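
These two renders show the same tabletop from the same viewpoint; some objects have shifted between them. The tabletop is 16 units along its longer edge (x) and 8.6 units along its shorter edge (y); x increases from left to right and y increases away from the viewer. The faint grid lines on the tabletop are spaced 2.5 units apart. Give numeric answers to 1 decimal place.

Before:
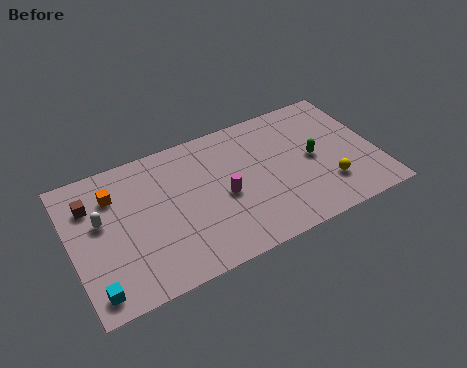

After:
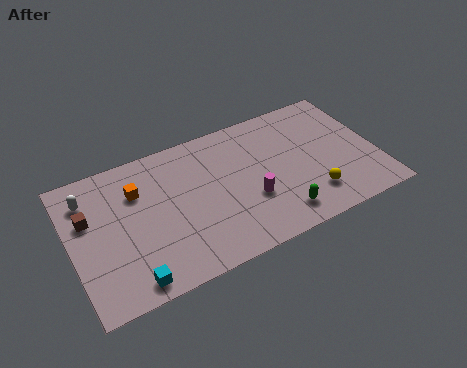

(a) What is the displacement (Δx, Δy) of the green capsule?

(-2.2, -2.8)

From the two frames, the green capsule sits at roughly (12.7, 4.3) before and (10.5, 1.5) after.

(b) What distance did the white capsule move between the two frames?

1.7

The white capsule was near (1.6, 5.1) before and (1.1, 6.7) after, so it travelled √(0.5² + 1.6²) ≈ 1.7 units.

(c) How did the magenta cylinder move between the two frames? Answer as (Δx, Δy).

(1.3, -0.8)

From the two frames, the magenta cylinder sits at roughly (7.9, 3.9) before and (9.2, 3.1) after.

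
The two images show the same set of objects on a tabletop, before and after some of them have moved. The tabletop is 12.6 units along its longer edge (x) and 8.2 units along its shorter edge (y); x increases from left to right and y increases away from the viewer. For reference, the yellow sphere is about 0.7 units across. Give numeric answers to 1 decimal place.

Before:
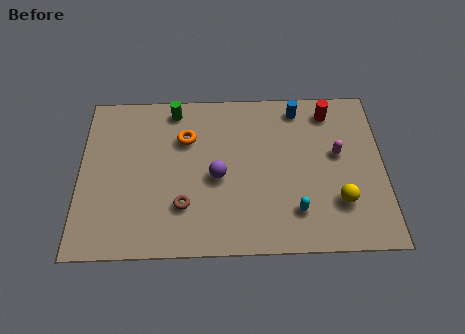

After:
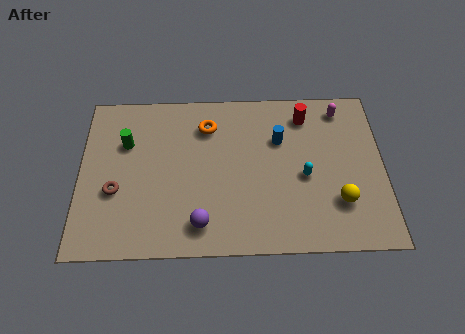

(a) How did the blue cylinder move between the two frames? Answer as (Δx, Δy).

(-0.8, -1.6)

The blue cylinder started near (9.1, 7.1) and ended near (8.3, 5.5).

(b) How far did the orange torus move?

1.1

From (4.4, 5.7) to (5.3, 6.3), the orange torus covered √(0.9² + 0.6²) ≈ 1.1 units.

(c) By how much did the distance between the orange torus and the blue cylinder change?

-1.8

The distance was about 4.9 in the first image and 3.1 in the second, so they moved 1.8 units closer together.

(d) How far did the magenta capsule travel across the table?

2.3

From (10.7, 4.7) to (10.9, 7.0), the magenta capsule covered √(0.2² + 2.3²) ≈ 2.3 units.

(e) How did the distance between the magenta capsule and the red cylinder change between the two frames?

-0.7

The distance was about 2.2 in the first image and 1.5 in the second, so they moved 0.7 units closer together.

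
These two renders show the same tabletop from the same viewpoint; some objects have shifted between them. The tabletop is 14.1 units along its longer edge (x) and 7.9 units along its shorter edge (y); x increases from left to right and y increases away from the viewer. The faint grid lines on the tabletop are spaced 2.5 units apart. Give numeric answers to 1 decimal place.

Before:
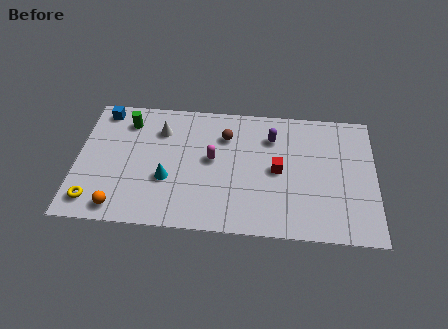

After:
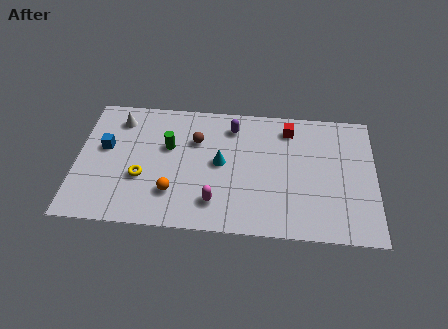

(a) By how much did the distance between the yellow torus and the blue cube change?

-3.1

They were about 5.6 units apart before and 2.5 after — 3.1 units closer together.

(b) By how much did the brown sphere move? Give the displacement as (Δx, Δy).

(-1.4, -0.4)

The brown sphere was at about (7.0, 5.8) and moved to about (5.6, 5.4).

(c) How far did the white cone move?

2.1

The white cone moved from about (3.9, 5.9) to (1.9, 6.4), a distance of √(2.0² + 0.5²) ≈ 2.1.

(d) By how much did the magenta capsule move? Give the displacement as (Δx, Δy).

(0.2, -2.6)

The magenta capsule was at about (6.4, 4.3) and moved to about (6.6, 1.7).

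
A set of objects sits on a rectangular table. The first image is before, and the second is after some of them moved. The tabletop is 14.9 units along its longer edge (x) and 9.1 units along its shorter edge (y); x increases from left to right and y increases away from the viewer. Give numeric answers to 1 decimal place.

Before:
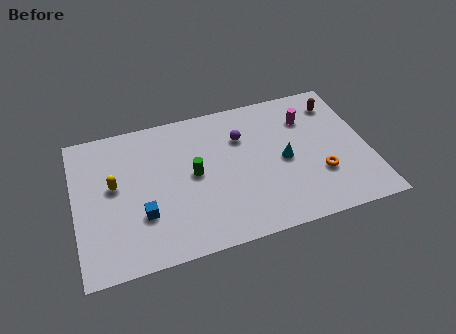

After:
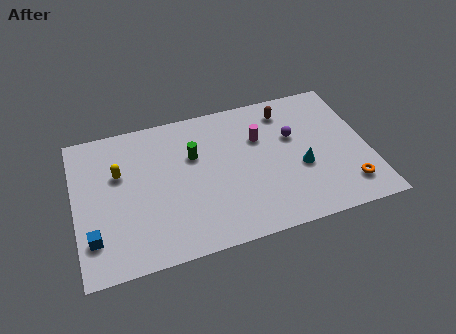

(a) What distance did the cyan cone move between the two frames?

1.1

The cyan cone moved from about (10.6, 4.3) to (11.4, 3.6), a distance of √(0.8² + 0.7²) ≈ 1.1.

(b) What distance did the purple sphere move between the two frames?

2.7

The purple sphere was near (8.6, 6.4) before and (11.2, 5.7) after, so it travelled √(2.6² + 0.7²) ≈ 2.7 units.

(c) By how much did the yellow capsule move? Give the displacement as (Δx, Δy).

(0.3, 0.7)

The yellow capsule started near (2.0, 5.1) and ended near (2.3, 5.8).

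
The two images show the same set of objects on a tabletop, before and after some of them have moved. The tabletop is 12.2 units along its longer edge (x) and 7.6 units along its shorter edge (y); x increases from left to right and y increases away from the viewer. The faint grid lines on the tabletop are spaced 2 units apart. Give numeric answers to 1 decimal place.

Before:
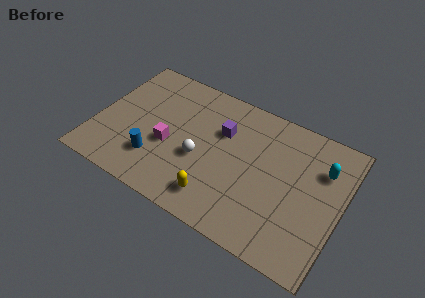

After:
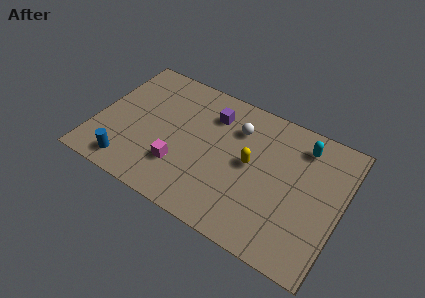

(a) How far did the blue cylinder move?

1.5

The blue cylinder moved from about (3.2, 2.0) to (2.0, 1.1), a distance of √(1.2² + 0.9²) ≈ 1.5.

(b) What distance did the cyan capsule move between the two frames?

1.4

The cyan capsule moved from about (11.1, 5.4) to (10.0, 6.2), a distance of √(1.1² + 0.8²) ≈ 1.4.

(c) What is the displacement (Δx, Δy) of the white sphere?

(1.5, 2.5)

The white sphere was at about (5.3, 3.1) and moved to about (6.8, 5.6).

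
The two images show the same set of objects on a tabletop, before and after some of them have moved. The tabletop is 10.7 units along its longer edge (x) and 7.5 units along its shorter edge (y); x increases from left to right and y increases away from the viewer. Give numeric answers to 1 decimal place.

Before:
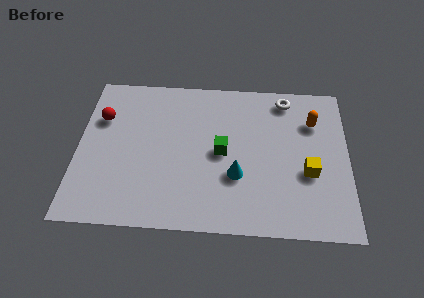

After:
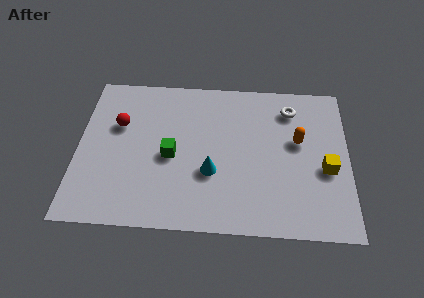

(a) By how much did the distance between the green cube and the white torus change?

+1.6

They were about 3.8 units apart before and 5.4 after — 1.6 units further apart.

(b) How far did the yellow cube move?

0.7

The yellow cube was near (9.1, 2.9) before and (9.8, 3.1) after, so it travelled √(0.7² + 0.2²) ≈ 0.7 units.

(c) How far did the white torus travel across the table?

0.5

From (8.2, 6.5) to (8.4, 6.0), the white torus covered √(0.2² + 0.5²) ≈ 0.5 units.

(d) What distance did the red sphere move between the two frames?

0.8

The red sphere moved from about (0.9, 5.1) to (1.6, 4.8), a distance of √(0.7² + 0.3²) ≈ 0.8.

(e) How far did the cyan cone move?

1.0

From (6.3, 2.6) to (5.3, 2.7), the cyan cone covered √(1.0² + 0.1²) ≈ 1.0 units.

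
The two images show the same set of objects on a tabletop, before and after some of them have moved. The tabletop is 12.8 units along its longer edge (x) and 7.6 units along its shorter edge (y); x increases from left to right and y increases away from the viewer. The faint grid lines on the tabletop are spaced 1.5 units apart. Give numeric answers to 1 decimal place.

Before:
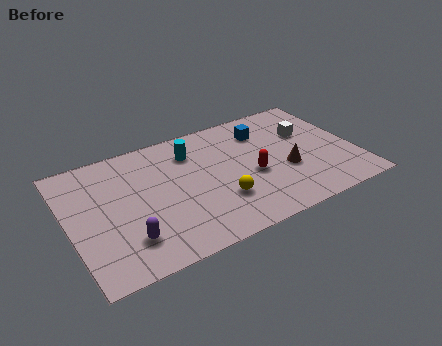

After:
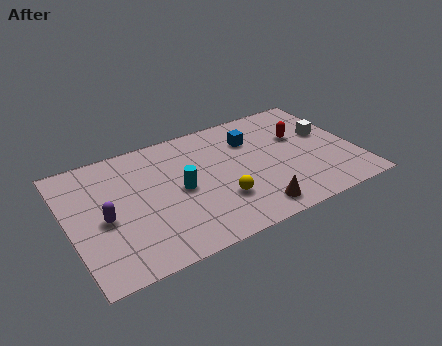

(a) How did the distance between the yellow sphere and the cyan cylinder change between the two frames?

-1.5

The distance was about 3.6 in the first image and 2.1 in the second, so they moved 1.5 units closer together.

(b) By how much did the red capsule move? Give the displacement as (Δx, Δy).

(2.4, 1.6)

The red capsule was at about (8.1, 3.2) and moved to about (10.5, 4.8).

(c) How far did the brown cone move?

2.5

From (9.6, 2.9) to (7.8, 1.1), the brown cone covered √(1.8² + 1.8²) ≈ 2.5 units.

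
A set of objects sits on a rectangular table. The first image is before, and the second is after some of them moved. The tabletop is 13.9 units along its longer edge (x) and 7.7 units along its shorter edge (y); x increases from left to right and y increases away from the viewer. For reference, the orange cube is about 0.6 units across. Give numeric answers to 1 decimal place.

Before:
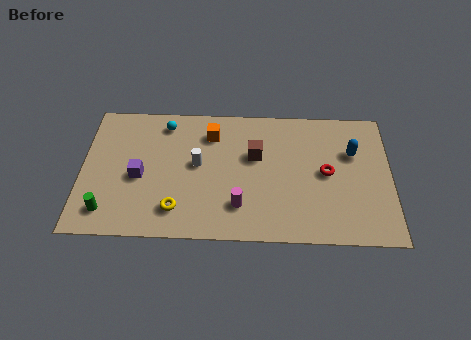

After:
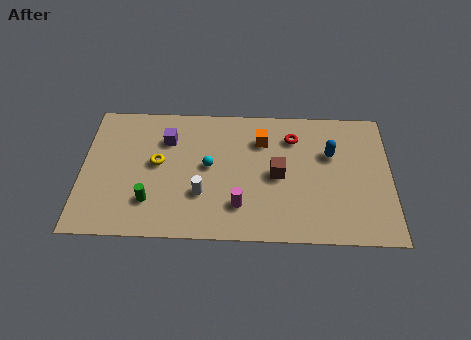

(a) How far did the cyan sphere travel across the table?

3.1

The cyan sphere moved from about (3.7, 6.5) to (5.7, 4.1), a distance of √(2.0² + 2.4²) ≈ 3.1.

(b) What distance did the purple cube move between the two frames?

2.5

The purple cube moved from about (2.6, 3.4) to (3.8, 5.6), a distance of √(1.2² + 2.2²) ≈ 2.5.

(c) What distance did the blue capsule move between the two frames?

1.0

The blue capsule was near (12.2, 5.1) before and (11.2, 5.0) after, so it travelled √(1.0² + 0.1²) ≈ 1.0 units.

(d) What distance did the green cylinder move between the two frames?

2.0

From (1.2, 1.4) to (3.1, 2.0), the green cylinder covered √(1.9² + 0.6²) ≈ 2.0 units.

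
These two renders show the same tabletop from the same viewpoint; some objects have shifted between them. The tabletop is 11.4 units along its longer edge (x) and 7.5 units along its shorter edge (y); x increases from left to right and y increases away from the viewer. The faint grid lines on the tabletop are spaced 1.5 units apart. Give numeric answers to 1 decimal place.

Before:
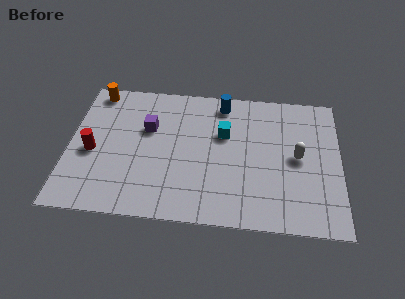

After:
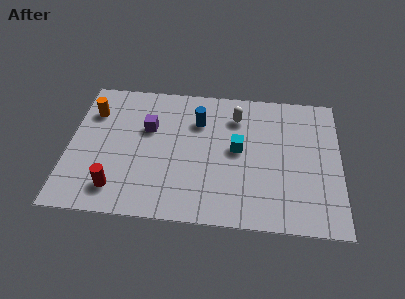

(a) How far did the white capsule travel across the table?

3.3

From (9.6, 3.8) to (7.0, 5.8), the white capsule covered √(2.6² + 2.0²) ≈ 3.3 units.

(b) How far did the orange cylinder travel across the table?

1.2

From (1.0, 6.7) to (0.9, 5.5), the orange cylinder covered √(0.1² + 1.2²) ≈ 1.2 units.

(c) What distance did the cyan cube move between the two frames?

1.0

From (6.5, 4.8) to (7.1, 4.0), the cyan cube covered √(0.6² + 0.8²) ≈ 1.0 units.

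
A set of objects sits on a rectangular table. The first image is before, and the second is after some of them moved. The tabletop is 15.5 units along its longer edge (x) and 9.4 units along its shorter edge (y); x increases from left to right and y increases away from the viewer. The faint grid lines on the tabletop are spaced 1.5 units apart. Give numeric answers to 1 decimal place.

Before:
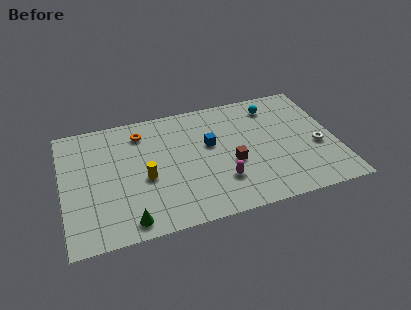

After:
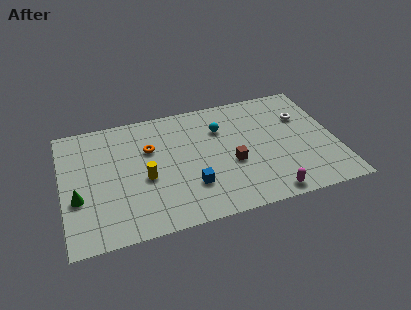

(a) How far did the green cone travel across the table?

3.6

The green cone moved from about (3.5, 1.1) to (0.8, 3.5), a distance of √(2.7² + 2.4²) ≈ 3.6.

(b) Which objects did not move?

the brown cube and the yellow cylinder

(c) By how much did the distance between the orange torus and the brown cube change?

-1.1

The distance was about 6.2 in the first image and 5.1 in the second, so they moved 1.1 units closer together.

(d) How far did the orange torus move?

1.5

The orange torus moved from about (4.6, 7.6) to (5.0, 6.2), a distance of √(0.4² + 1.4²) ≈ 1.5.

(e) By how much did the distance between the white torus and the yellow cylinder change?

-0.3

Before: roughly 9.8 units apart; after: 9.5. That's 0.3 units closer together.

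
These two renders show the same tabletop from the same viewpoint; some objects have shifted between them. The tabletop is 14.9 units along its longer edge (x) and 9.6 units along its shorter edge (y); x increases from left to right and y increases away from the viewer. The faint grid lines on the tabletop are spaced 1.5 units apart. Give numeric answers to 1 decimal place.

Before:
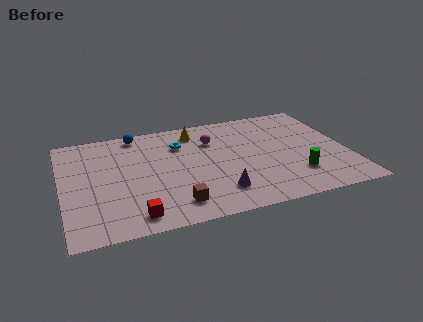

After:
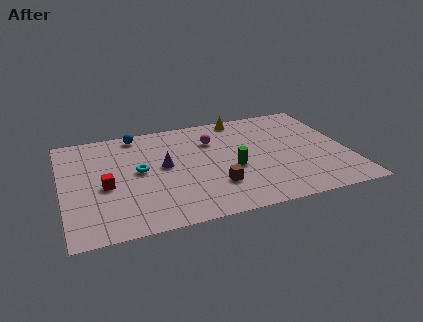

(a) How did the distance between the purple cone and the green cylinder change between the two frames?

-0.4

The distance was about 4.1 in the first image and 3.7 in the second, so they moved 0.4 units closer together.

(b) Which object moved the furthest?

the purple cone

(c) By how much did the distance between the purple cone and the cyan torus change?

-3.9

The distance was about 5.2 in the first image and 1.3 in the second, so they moved 3.9 units closer together.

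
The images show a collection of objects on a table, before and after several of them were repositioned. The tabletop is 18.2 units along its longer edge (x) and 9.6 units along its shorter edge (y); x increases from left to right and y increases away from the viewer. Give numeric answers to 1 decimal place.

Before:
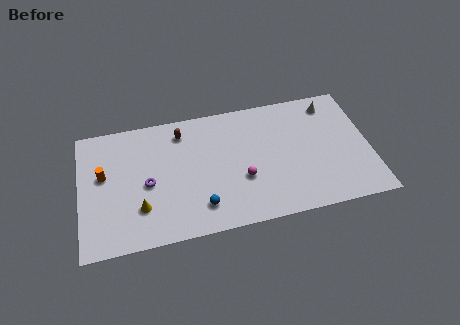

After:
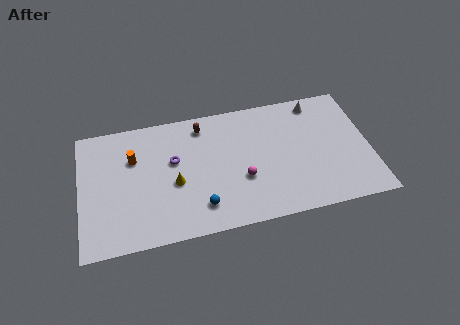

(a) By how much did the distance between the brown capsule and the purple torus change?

-1.2

The distance was about 4.2 in the first image and 3.0 in the second, so they moved 1.2 units closer together.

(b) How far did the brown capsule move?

1.3

From (6.5, 7.9) to (7.8, 8.1), the brown capsule covered √(1.3² + 0.2²) ≈ 1.3 units.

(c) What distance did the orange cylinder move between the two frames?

2.1

The orange cylinder moved from about (1.5, 5.6) to (3.4, 6.5), a distance of √(1.9² + 0.9²) ≈ 2.1.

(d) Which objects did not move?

the magenta sphere and the blue sphere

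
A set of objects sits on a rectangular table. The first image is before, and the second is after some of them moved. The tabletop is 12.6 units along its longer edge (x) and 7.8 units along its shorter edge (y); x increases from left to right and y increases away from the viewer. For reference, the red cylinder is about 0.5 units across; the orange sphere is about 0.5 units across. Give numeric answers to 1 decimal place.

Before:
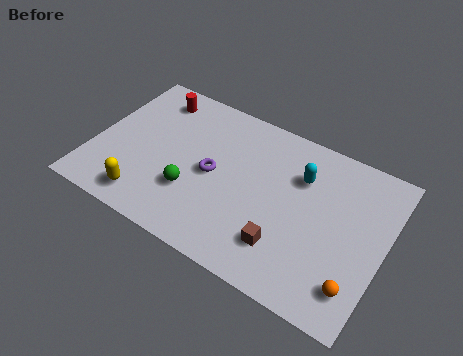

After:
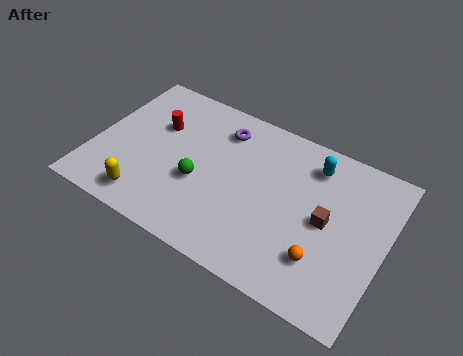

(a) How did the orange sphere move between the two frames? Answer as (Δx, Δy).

(-1.5, 0.5)

The orange sphere was at about (11.7, 1.6) and moved to about (10.2, 2.1).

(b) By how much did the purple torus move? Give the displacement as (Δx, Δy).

(0.0, 2.4)

The purple torus started near (5.2, 3.8) and ended near (5.2, 6.2).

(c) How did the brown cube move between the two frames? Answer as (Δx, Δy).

(1.5, 2.0)

The brown cube started near (8.6, 1.9) and ended near (10.1, 3.9).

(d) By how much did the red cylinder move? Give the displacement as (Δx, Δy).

(0.4, -1.4)

The red cylinder started near (2.1, 6.5) and ended near (2.5, 5.1).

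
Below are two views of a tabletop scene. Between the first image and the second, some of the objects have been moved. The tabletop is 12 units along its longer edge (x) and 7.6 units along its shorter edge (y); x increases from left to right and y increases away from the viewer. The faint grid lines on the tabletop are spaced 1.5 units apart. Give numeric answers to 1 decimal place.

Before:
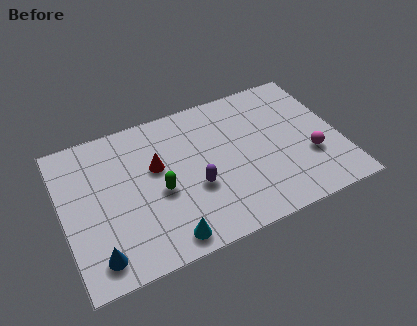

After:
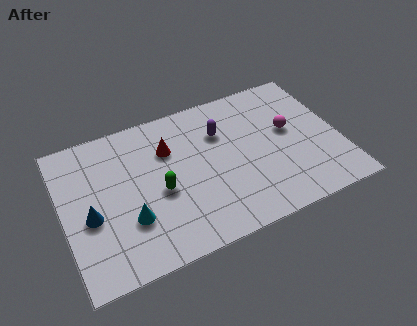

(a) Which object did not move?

the green capsule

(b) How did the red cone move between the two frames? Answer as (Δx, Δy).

(0.6, 0.7)

The red cone was at about (4.1, 4.6) and moved to about (4.7, 5.3).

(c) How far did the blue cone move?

2.0

From (1.2, 1.2) to (1.1, 3.2), the blue cone covered √(0.1² + 2.0²) ≈ 2.0 units.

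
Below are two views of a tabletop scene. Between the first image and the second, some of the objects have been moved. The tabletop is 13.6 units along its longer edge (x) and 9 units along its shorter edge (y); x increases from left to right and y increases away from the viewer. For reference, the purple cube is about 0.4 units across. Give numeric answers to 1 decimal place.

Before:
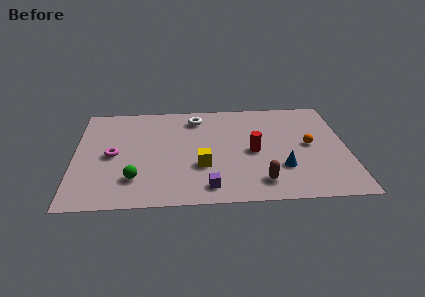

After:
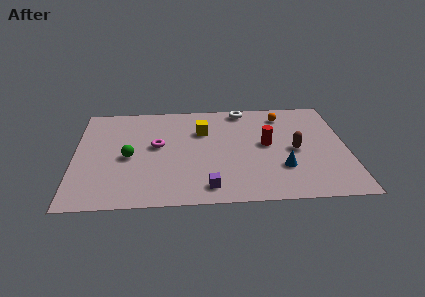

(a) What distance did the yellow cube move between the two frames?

3.1

The yellow cube moved from about (6.3, 3.1) to (6.4, 6.2), a distance of √(0.1² + 3.1²) ≈ 3.1.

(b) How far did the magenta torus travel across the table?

2.3

From (1.9, 4.3) to (4.1, 5.0), the magenta torus covered √(2.2² + 0.7²) ≈ 2.3 units.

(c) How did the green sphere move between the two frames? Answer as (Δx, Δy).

(-0.3, 1.9)

The green sphere was at about (3.0, 2.2) and moved to about (2.7, 4.1).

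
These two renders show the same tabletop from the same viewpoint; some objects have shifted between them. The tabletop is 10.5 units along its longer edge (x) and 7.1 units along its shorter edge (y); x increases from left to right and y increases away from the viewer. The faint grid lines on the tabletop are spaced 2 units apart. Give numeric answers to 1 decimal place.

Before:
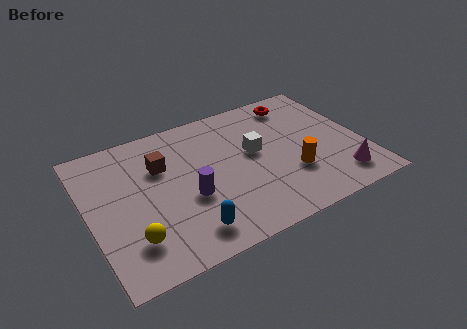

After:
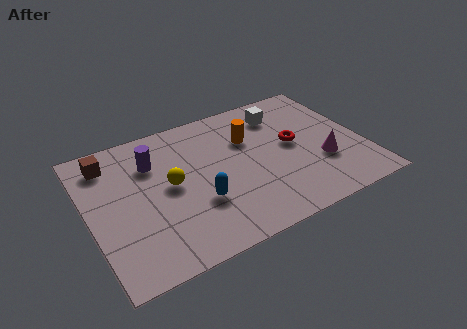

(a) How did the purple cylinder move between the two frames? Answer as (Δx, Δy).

(-1.1, 2.3)

The purple cylinder was at about (3.7, 2.8) and moved to about (2.6, 5.1).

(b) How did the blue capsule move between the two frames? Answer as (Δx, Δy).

(0.6, 1.2)

The blue capsule started near (3.4, 1.2) and ended near (4.0, 2.4).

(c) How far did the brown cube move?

2.1

The brown cube moved from about (2.9, 4.8) to (1.0, 5.8), a distance of √(1.9² + 1.0²) ≈ 2.1.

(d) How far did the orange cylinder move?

2.8

The orange cylinder was near (7.6, 2.3) before and (6.3, 4.8) after, so it travelled √(1.3² + 2.5²) ≈ 2.8 units.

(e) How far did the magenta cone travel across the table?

1.2

The magenta cone moved from about (9.3, 1.3) to (8.8, 2.4), a distance of √(0.5² + 1.1²) ≈ 1.2.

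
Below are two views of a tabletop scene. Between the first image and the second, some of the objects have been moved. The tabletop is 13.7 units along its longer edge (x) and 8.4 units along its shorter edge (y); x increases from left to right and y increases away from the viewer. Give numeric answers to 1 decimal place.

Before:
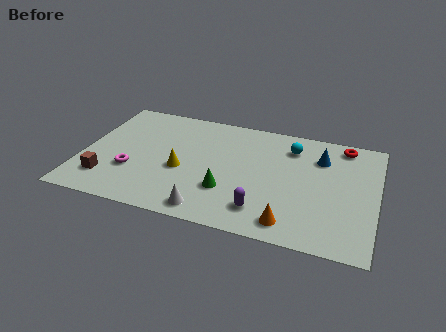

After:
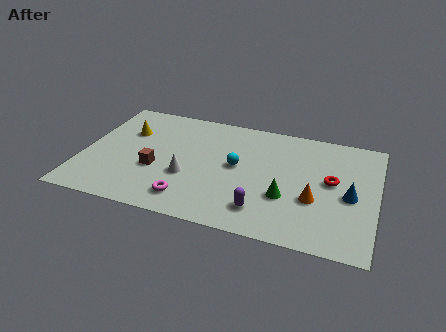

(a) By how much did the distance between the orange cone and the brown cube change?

-1.2

They were about 8.6 units apart before and 7.4 after — 1.2 units closer together.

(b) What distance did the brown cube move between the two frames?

2.6

The brown cube moved from about (1.3, 1.9) to (3.5, 3.2), a distance of √(2.2² + 1.3²) ≈ 2.6.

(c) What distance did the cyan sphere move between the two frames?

3.2

From (9.6, 6.6) to (7.2, 4.5), the cyan sphere covered √(2.4² + 2.1²) ≈ 3.2 units.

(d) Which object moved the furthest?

the yellow cone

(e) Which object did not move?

the purple capsule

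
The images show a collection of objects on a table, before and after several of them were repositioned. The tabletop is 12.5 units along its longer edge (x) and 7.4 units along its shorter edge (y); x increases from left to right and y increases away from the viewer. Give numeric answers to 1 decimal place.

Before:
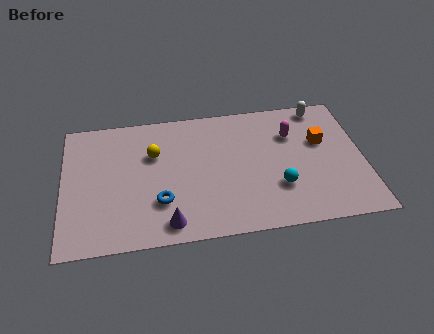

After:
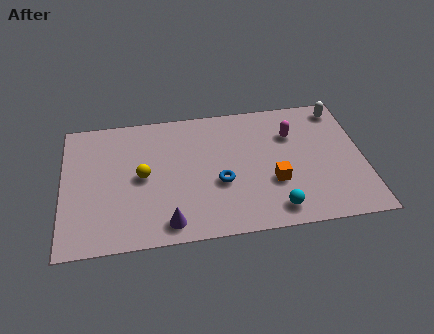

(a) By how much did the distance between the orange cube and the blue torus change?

-5.0

Before: roughly 7.2 units apart; after: 2.2. That's 5.0 units closer together.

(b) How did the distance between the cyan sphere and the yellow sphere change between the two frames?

+0.3

Before: roughly 5.7 units apart; after: 6.0. That's 0.3 units further apart.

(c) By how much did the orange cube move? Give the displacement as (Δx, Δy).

(-2.1, -2.0)

The orange cube was at about (10.8, 4.6) and moved to about (8.7, 2.6).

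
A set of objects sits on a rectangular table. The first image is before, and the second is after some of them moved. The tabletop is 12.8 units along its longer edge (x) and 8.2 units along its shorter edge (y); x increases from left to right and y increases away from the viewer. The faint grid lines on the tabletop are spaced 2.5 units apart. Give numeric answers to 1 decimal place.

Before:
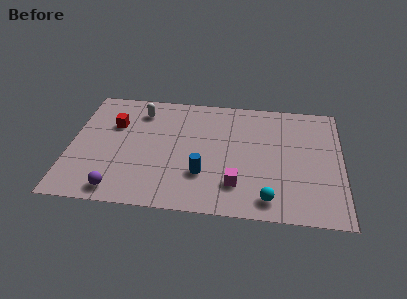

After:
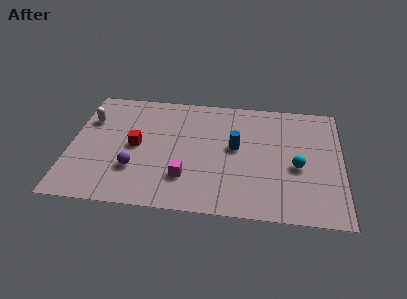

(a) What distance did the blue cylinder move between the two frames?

2.5

The blue cylinder moved from about (6.3, 2.5) to (7.8, 4.5), a distance of √(1.5² + 2.0²) ≈ 2.5.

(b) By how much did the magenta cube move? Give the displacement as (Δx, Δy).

(-2.4, 0.2)

The magenta cube started near (7.9, 2.0) and ended near (5.5, 2.2).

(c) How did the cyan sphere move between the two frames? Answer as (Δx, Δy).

(1.3, 2.3)

The cyan sphere was at about (9.4, 1.2) and moved to about (10.7, 3.5).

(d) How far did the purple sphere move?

1.7

The purple sphere moved from about (2.4, 1.0) to (3.1, 2.5), a distance of √(0.7² + 1.5²) ≈ 1.7.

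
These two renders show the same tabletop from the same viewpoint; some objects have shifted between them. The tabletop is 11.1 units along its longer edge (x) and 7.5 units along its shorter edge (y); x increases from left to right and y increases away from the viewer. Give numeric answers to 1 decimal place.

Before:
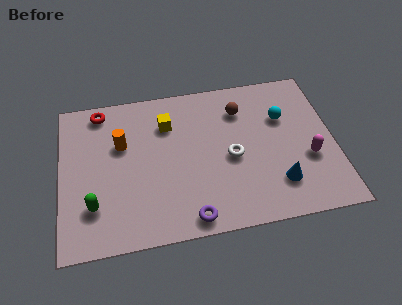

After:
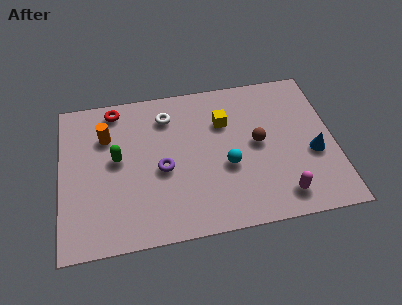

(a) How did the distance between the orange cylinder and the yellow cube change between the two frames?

+2.8

They were about 2.0 units apart before and 4.8 after — 2.8 units further apart.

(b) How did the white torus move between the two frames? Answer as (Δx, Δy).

(-2.5, 2.5)

The white torus started near (6.9, 3.4) and ended near (4.4, 5.9).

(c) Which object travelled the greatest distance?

the white torus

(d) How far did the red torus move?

0.6

From (1.7, 6.6) to (2.3, 6.6), the red torus covered √(0.6² + 0.0²) ≈ 0.6 units.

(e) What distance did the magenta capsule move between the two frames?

2.0

The magenta capsule was near (10.0, 2.8) before and (8.8, 1.2) after, so it travelled √(1.2² + 1.6²) ≈ 2.0 units.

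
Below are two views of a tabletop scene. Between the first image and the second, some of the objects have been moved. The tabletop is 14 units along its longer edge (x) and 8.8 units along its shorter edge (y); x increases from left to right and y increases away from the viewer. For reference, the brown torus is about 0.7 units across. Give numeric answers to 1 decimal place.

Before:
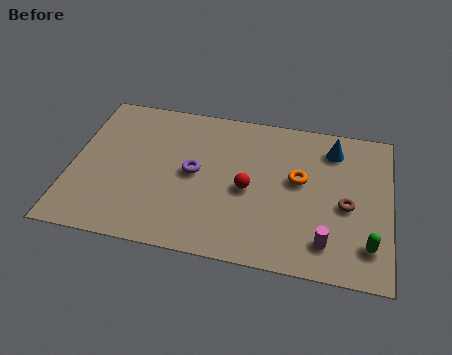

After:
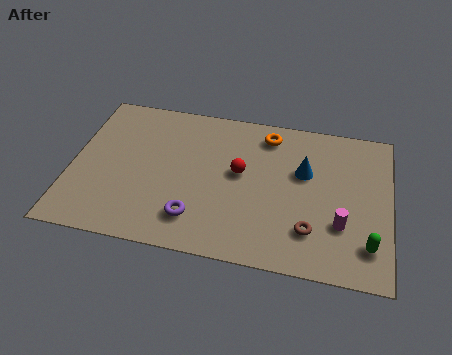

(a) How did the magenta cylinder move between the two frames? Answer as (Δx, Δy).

(0.6, 1.1)

From the two frames, the magenta cylinder sits at roughly (11.3, 1.7) before and (11.9, 2.8) after.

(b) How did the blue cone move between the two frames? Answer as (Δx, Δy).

(-1.2, -1.6)

The blue cone started near (11.4, 7.1) and ended near (10.2, 5.5).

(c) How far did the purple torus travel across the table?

2.6

The purple torus moved from about (5.4, 4.5) to (5.6, 1.9), a distance of √(0.2² + 2.6²) ≈ 2.6.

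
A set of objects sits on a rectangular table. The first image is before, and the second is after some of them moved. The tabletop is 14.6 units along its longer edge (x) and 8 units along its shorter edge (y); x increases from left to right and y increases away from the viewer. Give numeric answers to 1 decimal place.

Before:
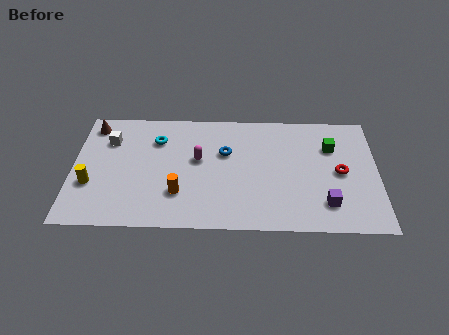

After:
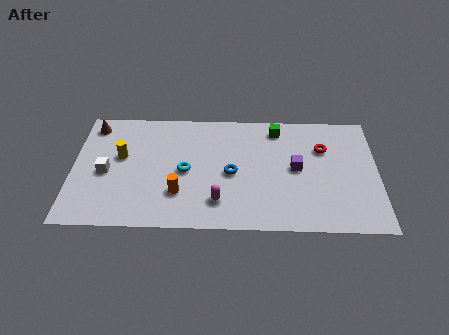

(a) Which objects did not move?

the orange cylinder and the brown cone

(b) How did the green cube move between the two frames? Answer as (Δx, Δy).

(-2.6, 1.2)

The green cube started near (12.4, 5.6) and ended near (9.8, 6.8).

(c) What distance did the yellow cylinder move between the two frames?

2.4

The yellow cylinder was near (0.9, 2.8) before and (2.3, 4.7) after, so it travelled √(1.4² + 1.9²) ≈ 2.4 units.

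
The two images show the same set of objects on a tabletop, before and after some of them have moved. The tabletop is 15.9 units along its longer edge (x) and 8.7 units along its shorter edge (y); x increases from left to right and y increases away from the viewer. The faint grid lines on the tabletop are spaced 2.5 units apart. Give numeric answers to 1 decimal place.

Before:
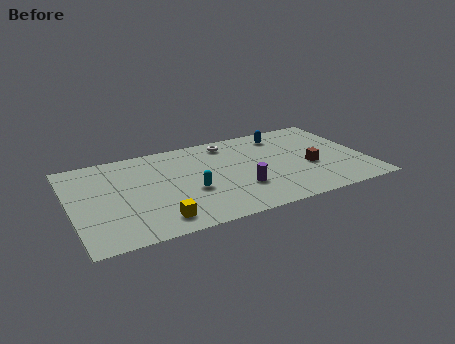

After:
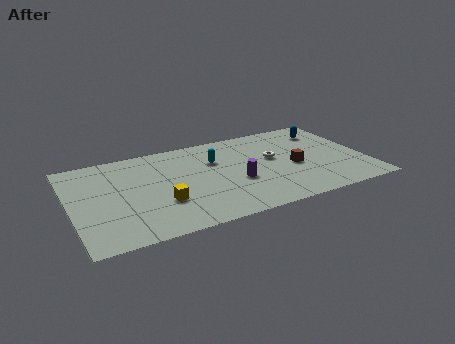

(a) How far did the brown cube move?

0.9

The brown cube moved from about (12.8, 3.5) to (12.0, 3.8), a distance of √(0.8² + 0.3²) ≈ 0.9.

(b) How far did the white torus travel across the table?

3.3

The white torus was near (8.8, 7.4) before and (11.0, 5.0) after, so it travelled √(2.2² + 2.4²) ≈ 3.3 units.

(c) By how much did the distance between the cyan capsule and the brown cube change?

-1.9

They were about 6.5 units apart before and 4.6 after — 1.9 units closer together.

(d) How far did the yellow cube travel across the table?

1.6

The yellow cube moved from about (4.3, 1.4) to (4.7, 2.9), a distance of √(0.4² + 1.5²) ≈ 1.6.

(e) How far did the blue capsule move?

2.4

The blue capsule was near (11.8, 7.2) before and (14.2, 6.8) after, so it travelled √(2.4² + 0.4²) ≈ 2.4 units.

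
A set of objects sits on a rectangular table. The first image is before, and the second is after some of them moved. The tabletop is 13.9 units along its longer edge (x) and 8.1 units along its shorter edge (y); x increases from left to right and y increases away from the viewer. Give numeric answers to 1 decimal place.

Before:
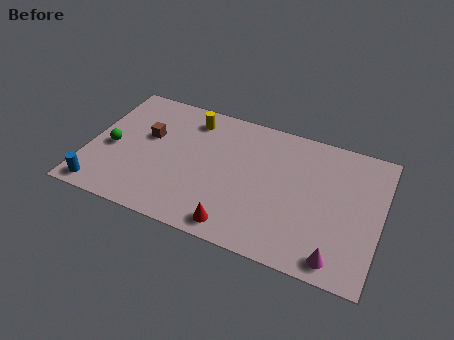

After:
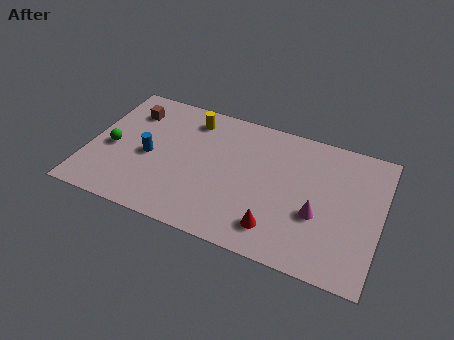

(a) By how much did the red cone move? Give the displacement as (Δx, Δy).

(1.8, 0.6)

The red cone was at about (7.4, 1.0) and moved to about (9.2, 1.6).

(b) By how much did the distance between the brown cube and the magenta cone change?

-0.4

They were about 10.2 units apart before and 9.8 after — 0.4 units closer together.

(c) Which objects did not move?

the yellow cylinder and the green sphere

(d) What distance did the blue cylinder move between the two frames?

3.4

From (0.9, 0.9) to (2.9, 3.7), the blue cylinder covered √(2.0² + 2.8²) ≈ 3.4 units.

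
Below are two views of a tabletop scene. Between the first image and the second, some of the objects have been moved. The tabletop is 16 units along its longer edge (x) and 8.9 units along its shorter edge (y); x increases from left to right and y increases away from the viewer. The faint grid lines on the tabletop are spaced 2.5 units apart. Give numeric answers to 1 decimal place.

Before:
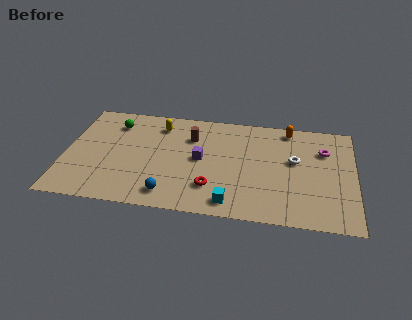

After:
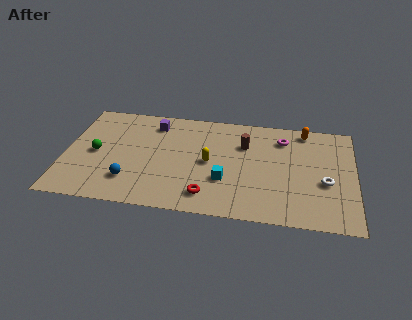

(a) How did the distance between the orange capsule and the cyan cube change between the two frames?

-0.8

The distance was about 7.3 in the first image and 6.5 in the second, so they moved 0.8 units closer together.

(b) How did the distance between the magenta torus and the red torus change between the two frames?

-0.6

They were about 7.3 units apart before and 6.7 after — 0.6 units closer together.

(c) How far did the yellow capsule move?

4.0

The yellow capsule was near (5.1, 7.2) before and (8.0, 4.4) after, so it travelled √(2.9² + 2.8²) ≈ 4.0 units.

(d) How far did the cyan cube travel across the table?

1.8

From (9.3, 1.2) to (8.9, 3.0), the cyan cube covered √(0.4² + 1.8²) ≈ 1.8 units.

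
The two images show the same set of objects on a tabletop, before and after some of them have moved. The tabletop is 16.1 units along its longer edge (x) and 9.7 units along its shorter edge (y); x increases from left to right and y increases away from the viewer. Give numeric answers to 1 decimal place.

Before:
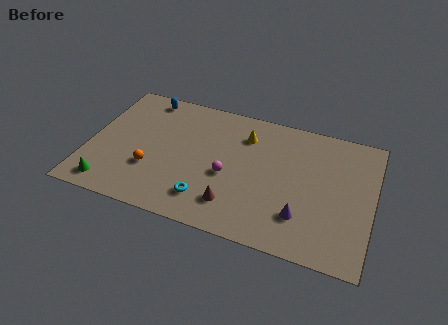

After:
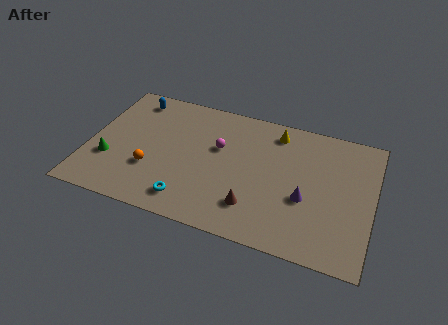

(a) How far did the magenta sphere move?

2.0

The magenta sphere was near (8.0, 4.1) before and (7.3, 6.0) after, so it travelled √(0.7² + 1.9²) ≈ 2.0 units.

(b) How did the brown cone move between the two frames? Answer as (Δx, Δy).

(1.1, 0.2)

From the two frames, the brown cone sits at roughly (8.5, 2.1) before and (9.6, 2.3) after.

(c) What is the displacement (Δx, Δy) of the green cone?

(-0.2, 1.9)

The green cone started near (1.5, 1.3) and ended near (1.3, 3.2).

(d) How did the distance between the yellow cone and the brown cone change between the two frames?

+0.7

The distance was about 5.3 in the first image and 6.0 in the second, so they moved 0.7 units further apart.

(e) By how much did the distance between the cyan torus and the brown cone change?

+2.2

Before: roughly 1.5 units apart; after: 3.7. That's 2.2 units further apart.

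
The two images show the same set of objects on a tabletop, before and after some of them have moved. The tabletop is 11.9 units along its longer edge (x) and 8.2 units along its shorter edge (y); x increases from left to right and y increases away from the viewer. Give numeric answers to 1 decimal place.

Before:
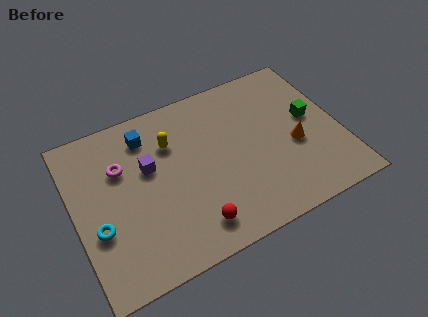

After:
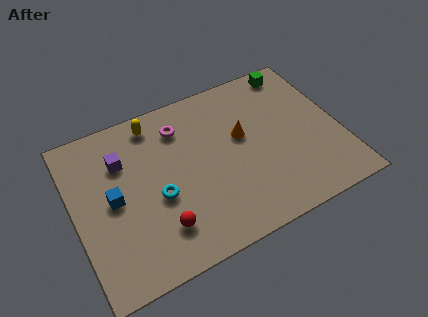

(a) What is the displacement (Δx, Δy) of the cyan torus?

(2.7, 0.4)

From the two frames, the cyan torus sits at roughly (0.9, 3.0) before and (3.6, 3.4) after.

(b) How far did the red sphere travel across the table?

1.5

The red sphere was near (4.9, 1.4) before and (3.5, 1.9) after, so it travelled √(1.4² + 0.5²) ≈ 1.5 units.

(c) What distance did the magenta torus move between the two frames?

2.9

The magenta torus was near (2.2, 5.5) before and (5.0, 6.4) after, so it travelled √(2.8² + 0.9²) ≈ 2.9 units.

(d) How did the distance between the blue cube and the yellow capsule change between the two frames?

+2.4

They were about 1.3 units apart before and 3.7 after — 2.4 units further apart.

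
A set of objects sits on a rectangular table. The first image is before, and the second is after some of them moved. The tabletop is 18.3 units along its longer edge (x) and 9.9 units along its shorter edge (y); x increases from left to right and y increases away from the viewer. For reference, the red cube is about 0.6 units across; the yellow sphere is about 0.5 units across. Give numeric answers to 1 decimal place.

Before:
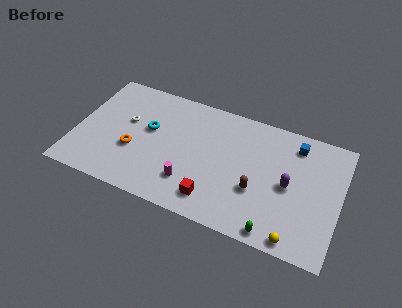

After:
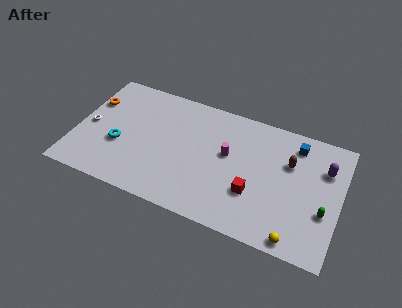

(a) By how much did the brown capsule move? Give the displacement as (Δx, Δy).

(2.0, 3.0)

The brown capsule was at about (12.7, 3.6) and moved to about (14.7, 6.6).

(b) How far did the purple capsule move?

3.2

The purple capsule moved from about (14.8, 4.8) to (17.1, 7.0), a distance of √(2.3² + 2.2²) ≈ 3.2.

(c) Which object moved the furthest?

the orange torus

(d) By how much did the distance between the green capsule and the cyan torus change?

+3.8

Before: roughly 10.4 units apart; after: 14.2. That's 3.8 units further apart.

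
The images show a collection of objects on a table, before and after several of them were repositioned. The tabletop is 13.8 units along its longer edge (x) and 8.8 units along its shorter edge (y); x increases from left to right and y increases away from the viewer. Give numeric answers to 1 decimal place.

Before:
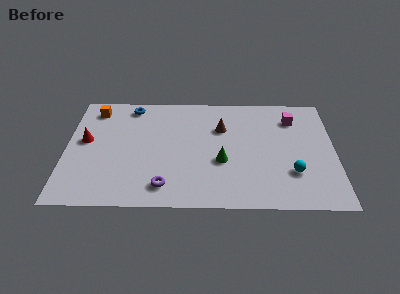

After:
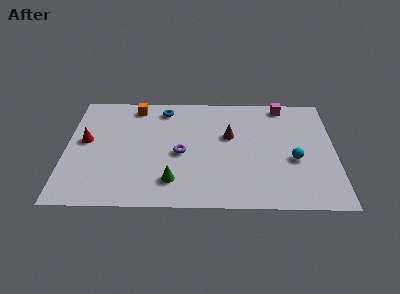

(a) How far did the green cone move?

2.9

The green cone was near (8.0, 3.4) before and (5.5, 1.9) after, so it travelled √(2.5² + 1.5²) ≈ 2.9 units.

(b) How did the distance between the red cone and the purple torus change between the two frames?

-0.3

Before: roughly 5.3 units apart; after: 5.0. That's 0.3 units closer together.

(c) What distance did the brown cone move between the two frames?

0.7

From (8.0, 6.0) to (8.4, 5.4), the brown cone covered √(0.4² + 0.6²) ≈ 0.7 units.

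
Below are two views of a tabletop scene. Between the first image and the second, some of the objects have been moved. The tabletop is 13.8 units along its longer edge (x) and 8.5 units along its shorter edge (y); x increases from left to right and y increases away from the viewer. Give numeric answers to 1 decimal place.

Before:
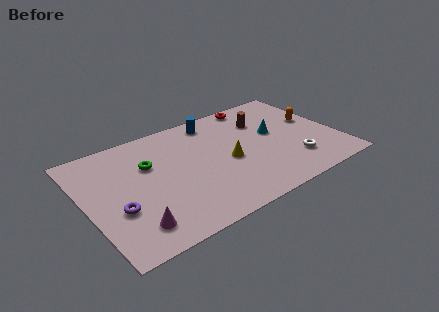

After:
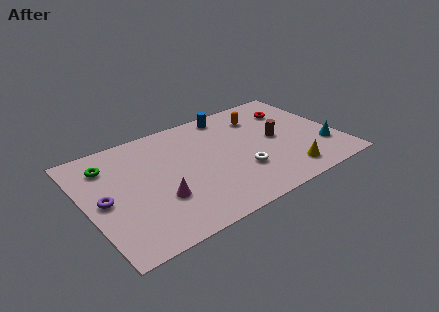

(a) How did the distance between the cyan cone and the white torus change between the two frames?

+1.8

Before: roughly 2.8 units apart; after: 4.6. That's 1.8 units further apart.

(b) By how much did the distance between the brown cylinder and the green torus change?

+2.8

Before: roughly 6.5 units apart; after: 9.3. That's 2.8 units further apart.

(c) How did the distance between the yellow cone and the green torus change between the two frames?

+5.9

They were about 4.5 units apart before and 10.4 after — 5.9 units further apart.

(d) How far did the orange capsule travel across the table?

3.2

From (12.8, 4.9) to (10.0, 6.5), the orange capsule covered √(2.8² + 1.6²) ≈ 3.2 units.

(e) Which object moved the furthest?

the yellow cone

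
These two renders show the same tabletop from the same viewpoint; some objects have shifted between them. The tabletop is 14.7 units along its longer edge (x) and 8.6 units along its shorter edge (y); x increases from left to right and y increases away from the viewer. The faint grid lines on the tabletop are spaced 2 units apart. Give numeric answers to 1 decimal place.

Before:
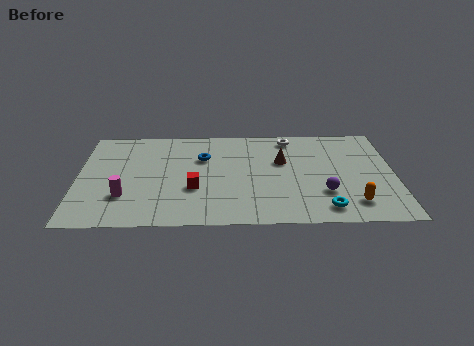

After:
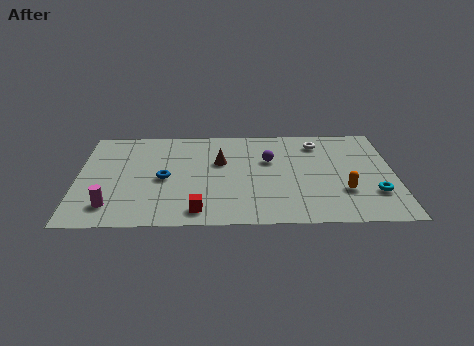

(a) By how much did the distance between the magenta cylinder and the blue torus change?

-1.6

Before: roughly 4.9 units apart; after: 3.3. That's 1.6 units closer together.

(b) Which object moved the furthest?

the purple sphere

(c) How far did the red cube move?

1.9

From (5.4, 3.1) to (5.6, 1.2), the red cube covered √(0.2² + 1.9²) ≈ 1.9 units.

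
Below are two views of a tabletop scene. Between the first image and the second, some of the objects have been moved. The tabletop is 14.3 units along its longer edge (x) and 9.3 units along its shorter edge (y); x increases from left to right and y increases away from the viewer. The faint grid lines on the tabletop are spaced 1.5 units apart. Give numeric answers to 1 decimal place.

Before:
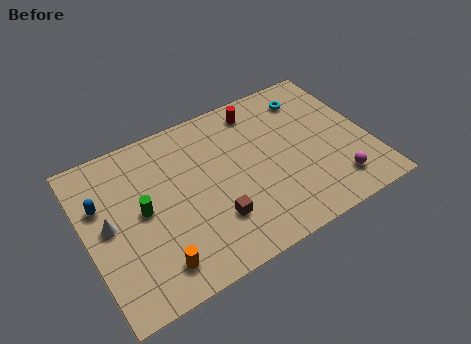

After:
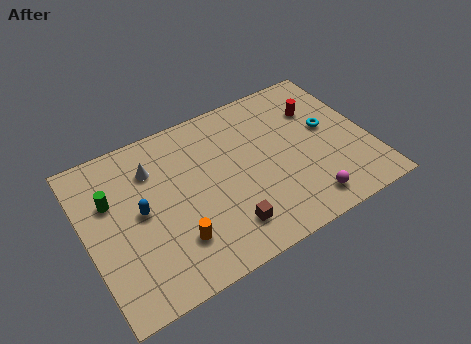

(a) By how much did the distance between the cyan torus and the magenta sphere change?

-1.5

They were about 5.7 units apart before and 4.2 after — 1.5 units closer together.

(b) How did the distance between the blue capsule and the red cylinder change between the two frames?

+1.1

Before: roughly 8.5 units apart; after: 9.6. That's 1.1 units further apart.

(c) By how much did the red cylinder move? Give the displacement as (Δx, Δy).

(2.9, -1.3)

The red cylinder started near (9.2, 7.9) and ended near (12.1, 6.6).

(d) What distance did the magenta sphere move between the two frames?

1.6

From (12.2, 1.8) to (10.6, 1.4), the magenta sphere covered √(1.6² + 0.4²) ≈ 1.6 units.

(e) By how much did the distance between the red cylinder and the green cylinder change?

+3.6

The distance was about 7.1 in the first image and 10.7 in the second, so they moved 3.6 units further apart.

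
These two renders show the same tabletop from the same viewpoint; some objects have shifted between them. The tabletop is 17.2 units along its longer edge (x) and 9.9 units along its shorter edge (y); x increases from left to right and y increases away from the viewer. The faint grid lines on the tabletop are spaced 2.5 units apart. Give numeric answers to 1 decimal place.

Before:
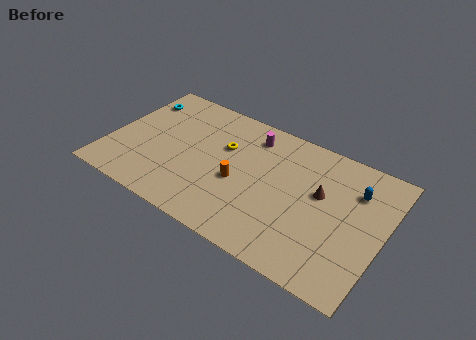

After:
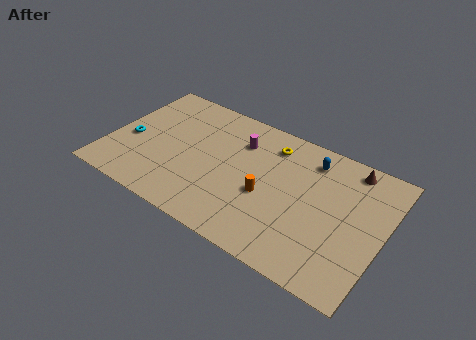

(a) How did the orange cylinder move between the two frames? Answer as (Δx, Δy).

(1.8, -0.1)

The orange cylinder started near (8.3, 4.2) and ended near (10.1, 4.1).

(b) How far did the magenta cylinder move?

1.0

The magenta cylinder was near (8.5, 8.1) before and (7.9, 7.3) after, so it travelled √(0.6² + 0.8²) ≈ 1.0 units.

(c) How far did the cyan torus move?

3.5

The cyan torus moved from about (1.1, 7.7) to (1.3, 4.2), a distance of √(0.2² + 3.5²) ≈ 3.5.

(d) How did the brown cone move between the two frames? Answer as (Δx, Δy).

(1.5, 2.8)

The brown cone was at about (13.2, 5.9) and moved to about (14.7, 8.7).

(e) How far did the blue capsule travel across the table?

3.0

From (15.2, 7.2) to (12.3, 8.1), the blue capsule covered √(2.9² + 0.9²) ≈ 3.0 units.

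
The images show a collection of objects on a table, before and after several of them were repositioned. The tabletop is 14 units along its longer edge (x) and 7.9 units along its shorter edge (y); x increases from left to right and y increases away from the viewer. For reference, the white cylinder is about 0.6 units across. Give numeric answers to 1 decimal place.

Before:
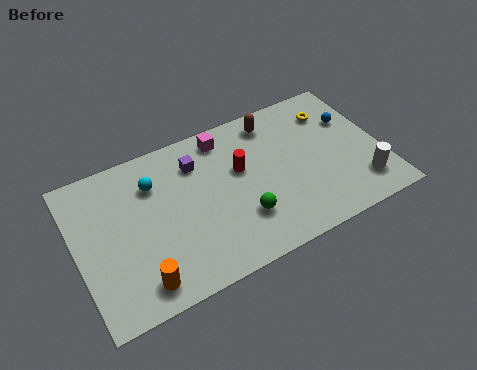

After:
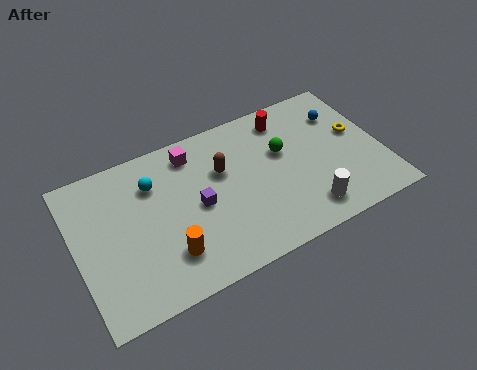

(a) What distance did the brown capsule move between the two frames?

3.1

The brown capsule moved from about (9.4, 6.7) to (6.8, 5.1), a distance of √(2.6² + 1.6²) ≈ 3.1.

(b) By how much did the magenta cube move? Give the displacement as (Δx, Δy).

(-1.5, -0.2)

From the two frames, the magenta cube sits at roughly (7.1, 6.8) before and (5.6, 6.6) after.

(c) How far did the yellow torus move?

1.8

The yellow torus was near (12.1, 6.1) before and (13.0, 4.5) after, so it travelled √(0.9² + 1.6²) ≈ 1.8 units.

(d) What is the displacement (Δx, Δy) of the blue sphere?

(-0.4, 0.5)

The blue sphere started near (12.9, 5.3) and ended near (12.5, 5.8).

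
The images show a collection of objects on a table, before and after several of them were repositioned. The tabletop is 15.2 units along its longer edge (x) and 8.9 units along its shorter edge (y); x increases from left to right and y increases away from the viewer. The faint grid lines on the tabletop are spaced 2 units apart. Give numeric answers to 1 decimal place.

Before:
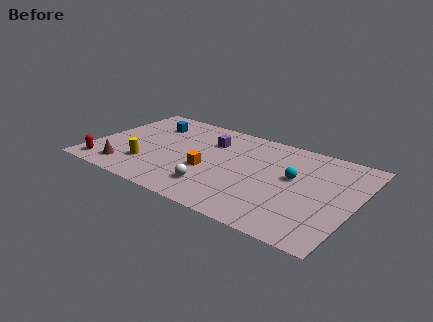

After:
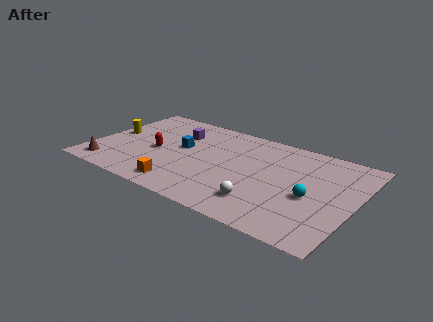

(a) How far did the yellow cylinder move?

3.5

From (3.5, 2.4) to (0.9, 4.7), the yellow cylinder covered √(2.6² + 2.3²) ≈ 3.5 units.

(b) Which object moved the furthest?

the red capsule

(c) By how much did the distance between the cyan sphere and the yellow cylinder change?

+3.4

They were about 8.5 units apart before and 11.9 after — 3.4 units further apart.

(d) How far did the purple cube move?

2.0

The purple cube moved from about (6.5, 6.4) to (4.5, 6.4), a distance of √(2.0² + 0.0²) ≈ 2.0.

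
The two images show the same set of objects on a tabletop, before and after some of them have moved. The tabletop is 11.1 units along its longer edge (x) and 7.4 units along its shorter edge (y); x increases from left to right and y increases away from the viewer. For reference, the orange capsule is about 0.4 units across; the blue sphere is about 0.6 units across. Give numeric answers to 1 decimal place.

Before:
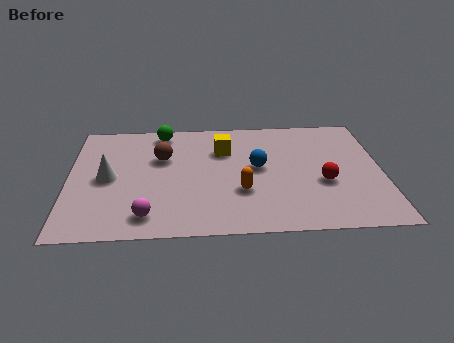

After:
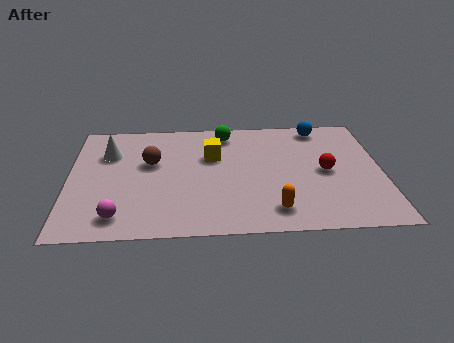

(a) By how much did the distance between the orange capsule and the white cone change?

+2.2

They were about 4.8 units apart before and 7.0 after — 2.2 units further apart.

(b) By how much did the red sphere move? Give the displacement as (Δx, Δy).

(0.1, 0.7)

The red sphere started near (9.0, 2.9) and ended near (9.1, 3.6).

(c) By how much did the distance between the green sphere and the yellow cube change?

-1.0

Before: roughly 2.6 units apart; after: 1.6. That's 1.0 units closer together.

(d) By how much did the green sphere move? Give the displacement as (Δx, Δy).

(2.3, -0.2)

The green sphere started near (3.3, 6.5) and ended near (5.6, 6.3).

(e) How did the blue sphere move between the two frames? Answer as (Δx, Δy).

(2.3, 2.5)

The blue sphere was at about (6.7, 4.0) and moved to about (9.0, 6.5).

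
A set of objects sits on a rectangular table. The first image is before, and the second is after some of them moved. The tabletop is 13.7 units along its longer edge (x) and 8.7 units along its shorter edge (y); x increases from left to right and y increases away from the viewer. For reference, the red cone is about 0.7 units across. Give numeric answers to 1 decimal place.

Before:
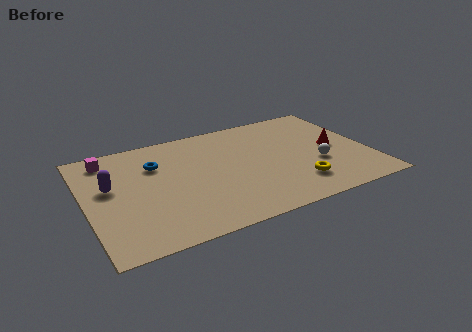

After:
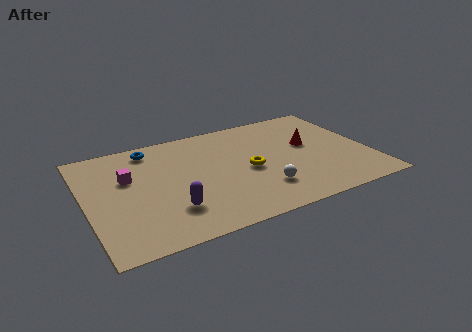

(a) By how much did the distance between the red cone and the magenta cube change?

-2.4

Before: roughly 11.2 units apart; after: 8.8. That's 2.4 units closer together.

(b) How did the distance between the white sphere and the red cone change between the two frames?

+2.4

The distance was about 1.5 in the first image and 3.9 in the second, so they moved 2.4 units further apart.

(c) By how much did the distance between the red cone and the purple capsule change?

-3.3

The distance was about 10.9 in the first image and 7.6 in the second, so they moved 3.3 units closer together.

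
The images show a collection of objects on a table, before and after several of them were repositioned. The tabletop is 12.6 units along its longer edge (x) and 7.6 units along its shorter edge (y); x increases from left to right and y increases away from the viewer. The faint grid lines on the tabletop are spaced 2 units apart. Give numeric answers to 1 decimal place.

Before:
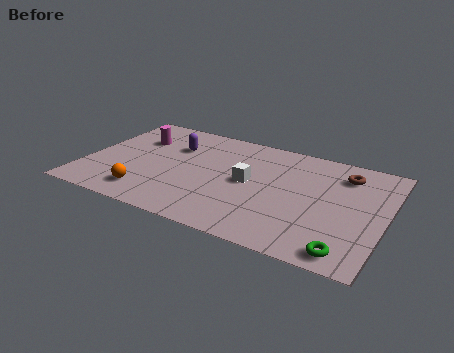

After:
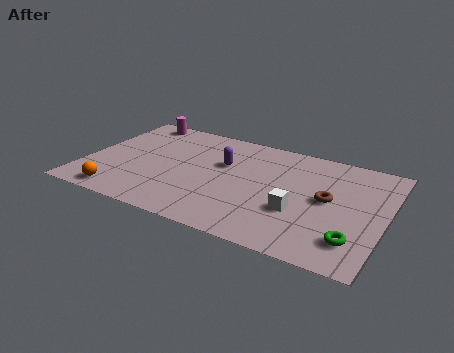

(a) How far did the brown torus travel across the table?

2.1

The brown torus moved from about (10.7, 6.0) to (10.2, 4.0), a distance of √(0.5² + 2.0²) ≈ 2.1.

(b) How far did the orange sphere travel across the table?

1.2

The orange sphere was near (2.9, 1.4) before and (1.8, 0.9) after, so it travelled √(1.1² + 0.5²) ≈ 1.2 units.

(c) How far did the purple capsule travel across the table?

2.3

The purple capsule was near (3.5, 5.3) before and (5.7, 4.8) after, so it travelled √(2.2² + 0.5²) ≈ 2.3 units.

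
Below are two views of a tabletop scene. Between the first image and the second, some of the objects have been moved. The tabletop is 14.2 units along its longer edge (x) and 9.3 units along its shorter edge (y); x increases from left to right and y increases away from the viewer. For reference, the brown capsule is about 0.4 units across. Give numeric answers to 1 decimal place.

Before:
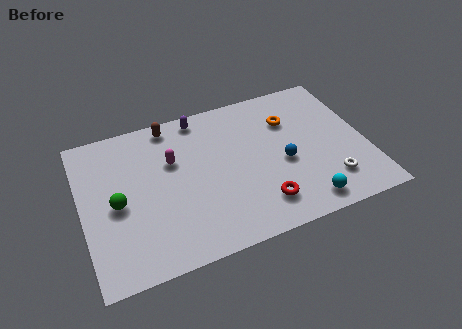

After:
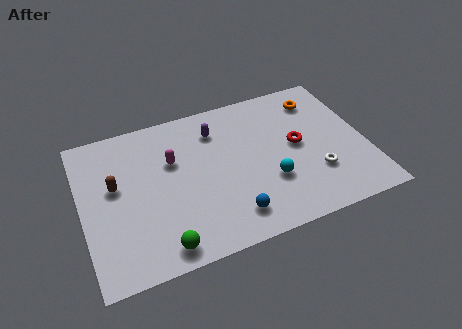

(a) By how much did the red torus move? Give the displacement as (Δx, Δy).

(2.2, 3.0)

The red torus was at about (8.6, 1.9) and moved to about (10.8, 4.9).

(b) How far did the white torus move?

0.9

The white torus was near (12.1, 2.1) before and (11.5, 2.8) after, so it travelled √(0.6² + 0.7²) ≈ 0.9 units.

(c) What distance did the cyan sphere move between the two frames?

2.4

The cyan sphere moved from about (10.7, 1.2) to (9.2, 3.1), a distance of √(1.5² + 1.9²) ≈ 2.4.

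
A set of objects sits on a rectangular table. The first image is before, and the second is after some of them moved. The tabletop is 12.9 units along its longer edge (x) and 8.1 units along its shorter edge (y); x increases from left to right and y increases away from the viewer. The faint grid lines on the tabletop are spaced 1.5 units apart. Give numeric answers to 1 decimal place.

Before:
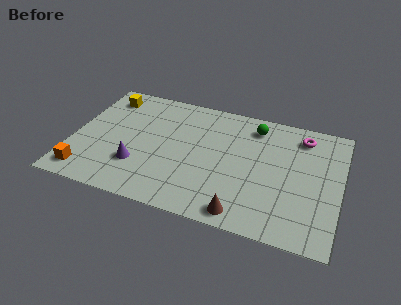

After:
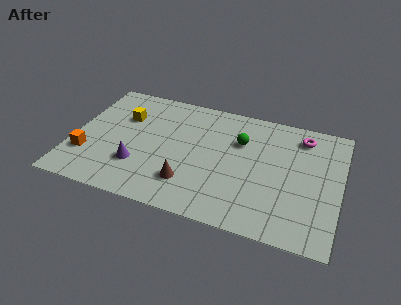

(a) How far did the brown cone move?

2.9

The brown cone moved from about (8.5, 0.9) to (5.8, 2.0), a distance of √(2.7² + 1.1²) ≈ 2.9.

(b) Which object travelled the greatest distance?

the brown cone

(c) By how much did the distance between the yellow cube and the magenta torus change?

-0.9

They were about 9.6 units apart before and 8.7 after — 0.9 units closer together.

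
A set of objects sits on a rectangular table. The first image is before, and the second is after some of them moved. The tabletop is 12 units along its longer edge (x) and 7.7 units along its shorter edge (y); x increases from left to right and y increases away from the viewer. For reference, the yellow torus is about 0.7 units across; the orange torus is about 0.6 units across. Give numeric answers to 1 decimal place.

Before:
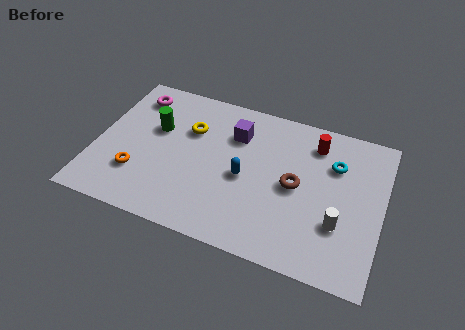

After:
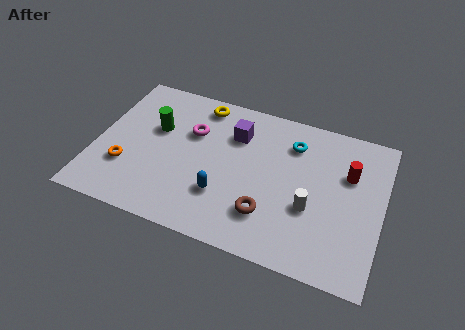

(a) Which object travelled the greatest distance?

the magenta torus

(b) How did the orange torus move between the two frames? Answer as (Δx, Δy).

(-0.5, 0.2)

From the two frames, the orange torus sits at roughly (1.9, 2.2) before and (1.4, 2.4) after.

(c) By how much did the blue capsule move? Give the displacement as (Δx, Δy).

(-0.8, -1.2)

From the two frames, the blue capsule sits at roughly (6.3, 3.5) before and (5.5, 2.3) after.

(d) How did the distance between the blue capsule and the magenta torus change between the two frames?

-2.5

They were about 5.7 units apart before and 3.2 after — 2.5 units closer together.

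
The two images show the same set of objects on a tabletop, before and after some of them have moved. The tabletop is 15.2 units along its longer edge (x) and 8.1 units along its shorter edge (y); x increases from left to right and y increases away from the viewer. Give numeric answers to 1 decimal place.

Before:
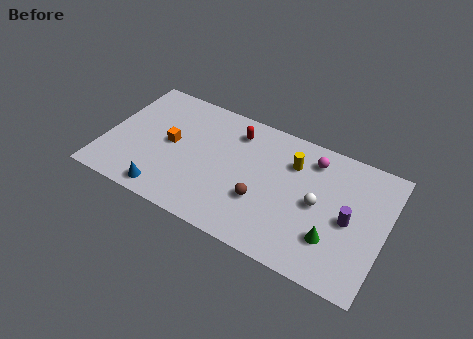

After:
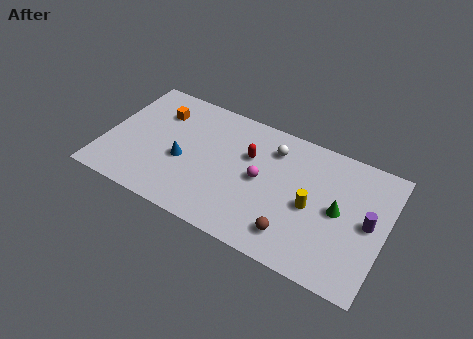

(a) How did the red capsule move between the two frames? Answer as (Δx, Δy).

(0.9, -1.2)

The red capsule was at about (6.8, 6.5) and moved to about (7.7, 5.3).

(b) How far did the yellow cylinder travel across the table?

2.6

The yellow cylinder moved from about (10.0, 5.9) to (11.3, 3.7), a distance of √(1.3² + 2.2²) ≈ 2.6.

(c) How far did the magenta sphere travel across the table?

3.5

The magenta sphere moved from about (11.0, 6.6) to (8.5, 4.1), a distance of √(2.5² + 2.5²) ≈ 3.5.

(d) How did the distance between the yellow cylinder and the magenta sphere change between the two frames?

+1.6

They were about 1.2 units apart before and 2.8 after — 1.6 units further apart.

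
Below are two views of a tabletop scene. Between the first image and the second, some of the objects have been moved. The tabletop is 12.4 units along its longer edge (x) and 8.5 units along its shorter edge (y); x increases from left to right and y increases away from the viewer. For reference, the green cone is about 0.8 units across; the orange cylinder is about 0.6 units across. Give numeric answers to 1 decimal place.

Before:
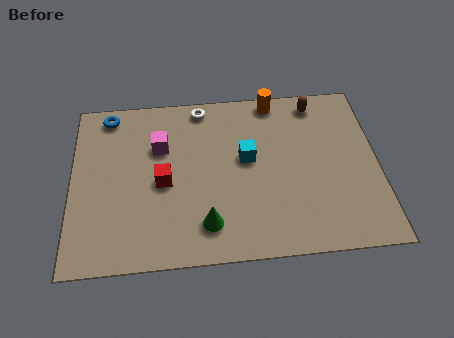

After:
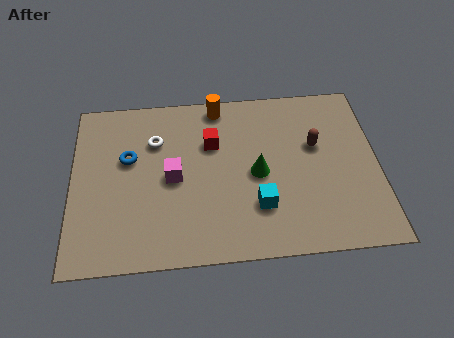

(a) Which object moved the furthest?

the green cone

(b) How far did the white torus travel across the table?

2.5

The white torus was near (5.3, 7.6) before and (3.4, 6.0) after, so it travelled √(1.9² + 1.6²) ≈ 2.5 units.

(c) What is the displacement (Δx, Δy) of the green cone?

(2.1, 2.3)

From the two frames, the green cone sits at roughly (5.4, 1.7) before and (7.5, 4.0) after.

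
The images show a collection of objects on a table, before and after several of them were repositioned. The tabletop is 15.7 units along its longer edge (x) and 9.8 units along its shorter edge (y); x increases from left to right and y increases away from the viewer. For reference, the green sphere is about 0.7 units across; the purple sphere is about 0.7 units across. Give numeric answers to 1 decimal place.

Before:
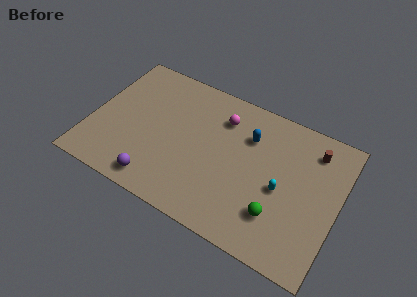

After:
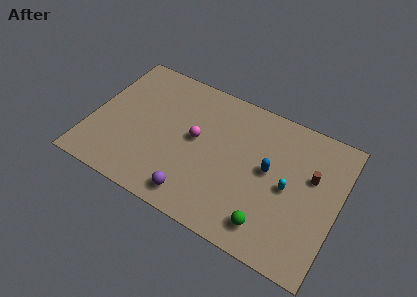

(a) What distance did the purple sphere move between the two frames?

2.4

The purple sphere moved from about (4.7, 1.3) to (7.1, 1.4), a distance of √(2.4² + 0.1²) ≈ 2.4.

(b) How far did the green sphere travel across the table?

1.0

The green sphere moved from about (12.2, 2.6) to (11.8, 1.7), a distance of √(0.4² + 0.9²) ≈ 1.0.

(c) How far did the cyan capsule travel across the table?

0.5

The cyan capsule moved from about (12.2, 4.4) to (12.6, 4.7), a distance of √(0.4² + 0.3²) ≈ 0.5.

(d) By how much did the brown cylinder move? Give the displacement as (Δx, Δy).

(0.1, -1.8)

From the two frames, the brown cylinder sits at roughly (13.8, 7.9) before and (13.9, 6.1) after.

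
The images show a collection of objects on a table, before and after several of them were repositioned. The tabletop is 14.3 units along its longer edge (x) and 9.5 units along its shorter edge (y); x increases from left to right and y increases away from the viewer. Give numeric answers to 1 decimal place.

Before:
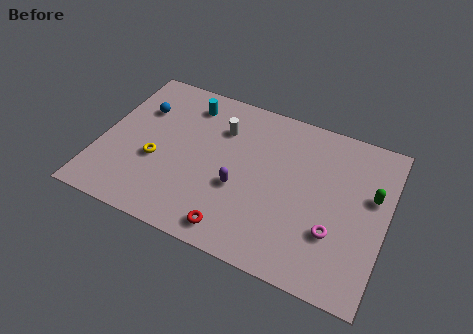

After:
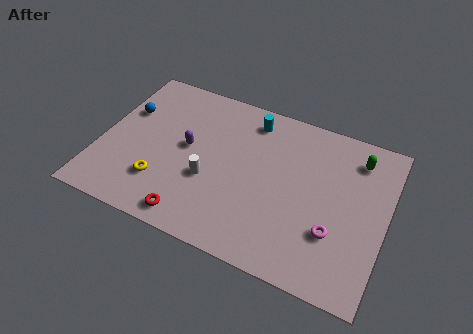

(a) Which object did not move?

the magenta torus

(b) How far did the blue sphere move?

0.8

The blue sphere moved from about (1.7, 6.6) to (1.0, 6.2), a distance of √(0.7² + 0.4²) ≈ 0.8.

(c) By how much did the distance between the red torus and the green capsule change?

+2.2

The distance was about 7.8 in the first image and 10.0 in the second, so they moved 2.2 units further apart.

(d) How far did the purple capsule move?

3.1

From (7.1, 3.7) to (4.3, 5.1), the purple capsule covered √(2.8² + 1.4²) ≈ 3.1 units.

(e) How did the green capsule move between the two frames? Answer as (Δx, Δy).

(-0.9, 1.9)

The green capsule started near (13.5, 5.8) and ended near (12.6, 7.7).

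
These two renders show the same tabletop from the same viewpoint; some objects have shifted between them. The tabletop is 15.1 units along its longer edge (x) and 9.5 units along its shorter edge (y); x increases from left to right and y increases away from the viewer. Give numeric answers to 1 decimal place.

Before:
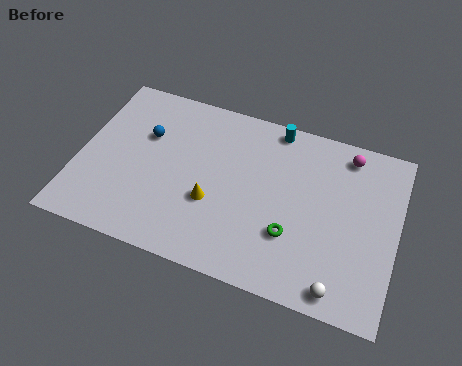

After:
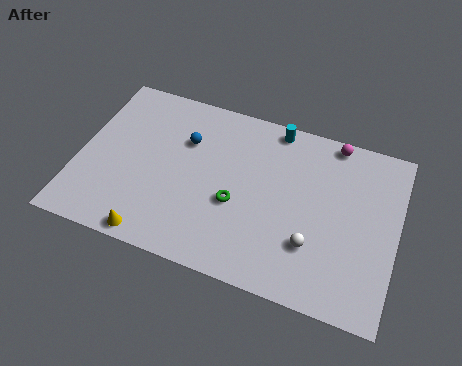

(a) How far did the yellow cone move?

3.7

From (6.5, 3.5) to (4.0, 0.8), the yellow cone covered √(2.5² + 2.7²) ≈ 3.7 units.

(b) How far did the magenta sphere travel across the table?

0.9

From (12.5, 8.2) to (11.8, 8.7), the magenta sphere covered √(0.7² + 0.5²) ≈ 0.9 units.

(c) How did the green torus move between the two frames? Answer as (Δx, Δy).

(-2.7, 0.8)

The green torus started near (10.3, 3.0) and ended near (7.6, 3.8).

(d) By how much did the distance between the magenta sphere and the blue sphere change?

-2.5

The distance was about 9.7 in the first image and 7.2 in the second, so they moved 2.5 units closer together.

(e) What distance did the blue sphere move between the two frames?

1.9

From (3.0, 6.2) to (4.9, 6.5), the blue sphere covered √(1.9² + 0.3²) ≈ 1.9 units.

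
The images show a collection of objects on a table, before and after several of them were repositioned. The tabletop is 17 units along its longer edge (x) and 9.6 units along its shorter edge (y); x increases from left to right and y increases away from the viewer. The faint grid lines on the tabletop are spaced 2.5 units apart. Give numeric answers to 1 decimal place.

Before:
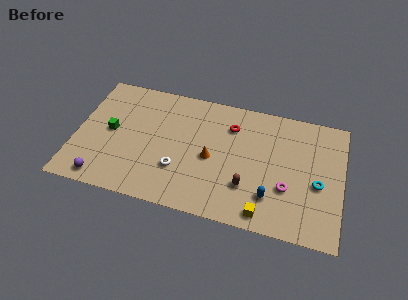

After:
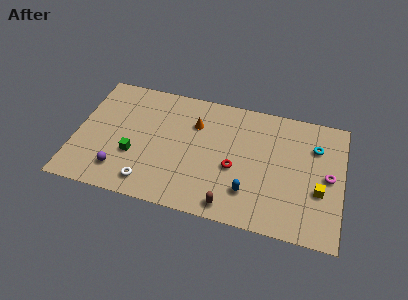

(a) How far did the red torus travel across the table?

3.2

From (9.8, 7.2) to (10.2, 4.0), the red torus covered √(0.4² + 3.2²) ≈ 3.2 units.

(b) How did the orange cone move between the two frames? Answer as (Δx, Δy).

(-1.2, 2.4)

The orange cone started near (8.7, 4.4) and ended near (7.5, 6.8).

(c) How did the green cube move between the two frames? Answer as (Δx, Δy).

(1.6, -1.5)

The green cube was at about (2.2, 4.9) and moved to about (3.8, 3.4).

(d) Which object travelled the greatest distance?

the yellow cube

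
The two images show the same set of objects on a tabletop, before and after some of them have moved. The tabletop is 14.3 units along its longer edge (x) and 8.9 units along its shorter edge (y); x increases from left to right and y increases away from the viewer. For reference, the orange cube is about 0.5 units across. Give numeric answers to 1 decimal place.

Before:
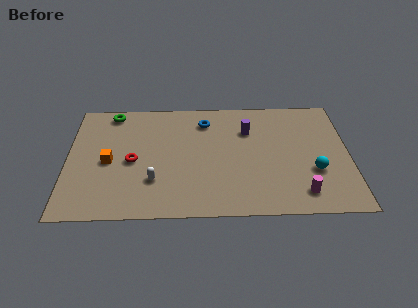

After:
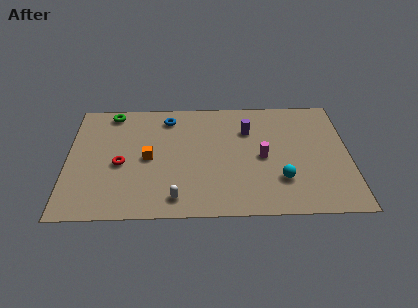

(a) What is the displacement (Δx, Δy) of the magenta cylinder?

(-1.9, 2.7)

From the two frames, the magenta cylinder sits at roughly (11.8, 1.5) before and (9.9, 4.2) after.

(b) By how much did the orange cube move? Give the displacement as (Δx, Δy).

(2.0, 0.2)

The orange cube started near (2.1, 4.1) and ended near (4.1, 4.3).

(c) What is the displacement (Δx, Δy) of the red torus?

(-0.6, -0.2)

From the two frames, the red torus sits at roughly (3.3, 4.1) before and (2.7, 3.9) after.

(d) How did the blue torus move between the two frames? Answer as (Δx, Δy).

(-1.9, 0.3)

The blue torus started near (7.0, 7.1) and ended near (5.1, 7.4).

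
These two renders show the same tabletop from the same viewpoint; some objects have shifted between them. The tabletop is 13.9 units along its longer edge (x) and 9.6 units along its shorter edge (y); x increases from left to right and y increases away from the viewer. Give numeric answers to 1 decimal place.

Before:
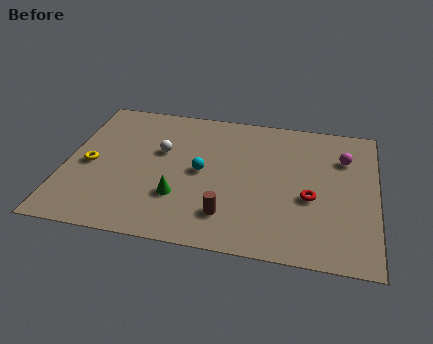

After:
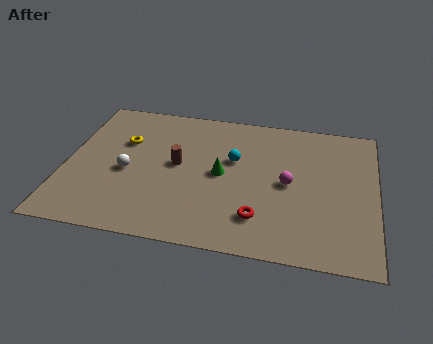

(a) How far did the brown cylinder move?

3.8

From (7.4, 2.1) to (5.0, 5.1), the brown cylinder covered √(2.4² + 3.0²) ≈ 3.8 units.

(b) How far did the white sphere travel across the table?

2.2

From (4.2, 5.9) to (2.8, 4.2), the white sphere covered √(1.4² + 1.7²) ≈ 2.2 units.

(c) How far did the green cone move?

2.6

From (5.2, 2.9) to (7.0, 4.8), the green cone covered √(1.8² + 1.9²) ≈ 2.6 units.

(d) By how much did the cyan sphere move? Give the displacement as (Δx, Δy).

(1.4, 1.1)

From the two frames, the cyan sphere sits at roughly (6.1, 4.8) before and (7.5, 5.9) after.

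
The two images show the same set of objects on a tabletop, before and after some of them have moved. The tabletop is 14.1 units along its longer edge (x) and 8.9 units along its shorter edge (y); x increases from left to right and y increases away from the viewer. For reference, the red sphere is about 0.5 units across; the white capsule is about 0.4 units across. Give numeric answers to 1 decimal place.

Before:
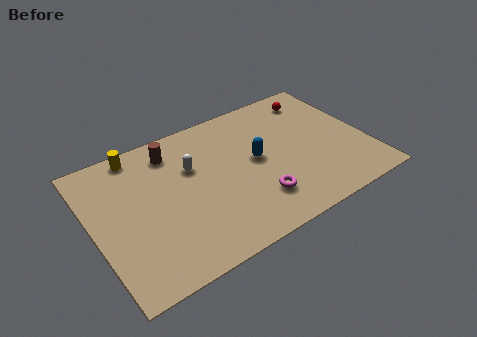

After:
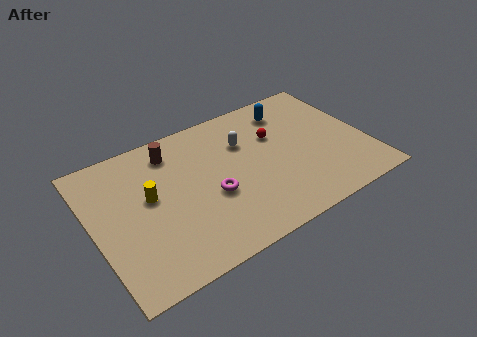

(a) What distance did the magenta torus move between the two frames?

2.5

The magenta torus was near (8.0, 2.2) before and (5.9, 3.6) after, so it travelled √(2.1² + 1.4²) ≈ 2.5 units.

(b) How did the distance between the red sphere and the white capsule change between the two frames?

-5.5

Before: roughly 7.1 units apart; after: 1.6. That's 5.5 units closer together.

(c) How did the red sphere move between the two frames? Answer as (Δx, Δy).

(-2.5, -1.6)

From the two frames, the red sphere sits at roughly (12.1, 7.4) before and (9.6, 5.8) after.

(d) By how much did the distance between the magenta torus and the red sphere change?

-2.3

They were about 6.6 units apart before and 4.3 after — 2.3 units closer together.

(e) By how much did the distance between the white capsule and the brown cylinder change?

+2.1

The distance was about 1.7 in the first image and 3.8 in the second, so they moved 2.1 units further apart.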